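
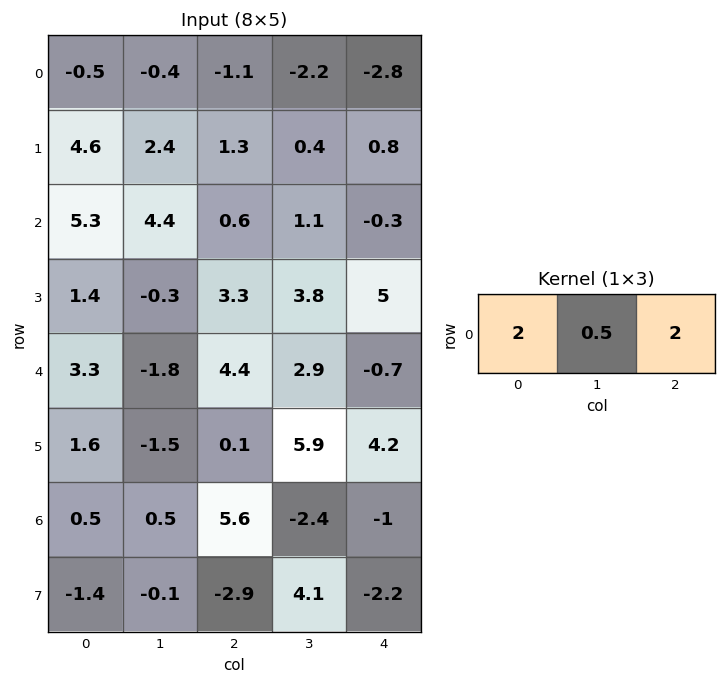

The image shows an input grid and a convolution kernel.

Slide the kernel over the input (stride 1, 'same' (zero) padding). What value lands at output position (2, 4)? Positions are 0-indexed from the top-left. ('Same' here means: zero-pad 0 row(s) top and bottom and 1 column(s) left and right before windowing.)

The receptive field on the zero-padded input at this output position is [1.1 -0.3 0]. Elementwise product with the kernel and sum: 1.1·2 + -0.3·0.5 + 0·2.

2.05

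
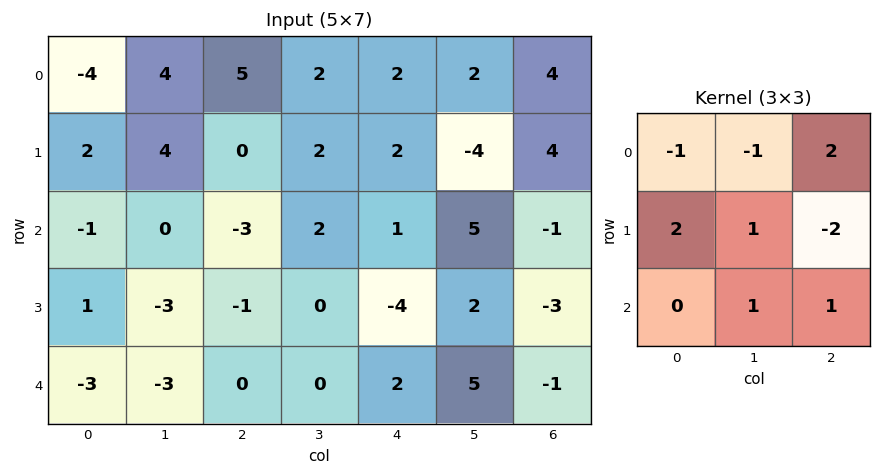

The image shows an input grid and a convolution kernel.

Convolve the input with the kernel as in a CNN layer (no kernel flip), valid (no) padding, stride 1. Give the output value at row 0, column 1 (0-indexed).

-2

The receptive field on the input at this output position is [4 5 2 / 4 0 2 / 0 -3 2]. Elementwise product with the kernel and sum: 4·-1 + 5·-1 + 2·2 + 4·2 + 0·1 + 2·-2 + -3·1 + 2·1.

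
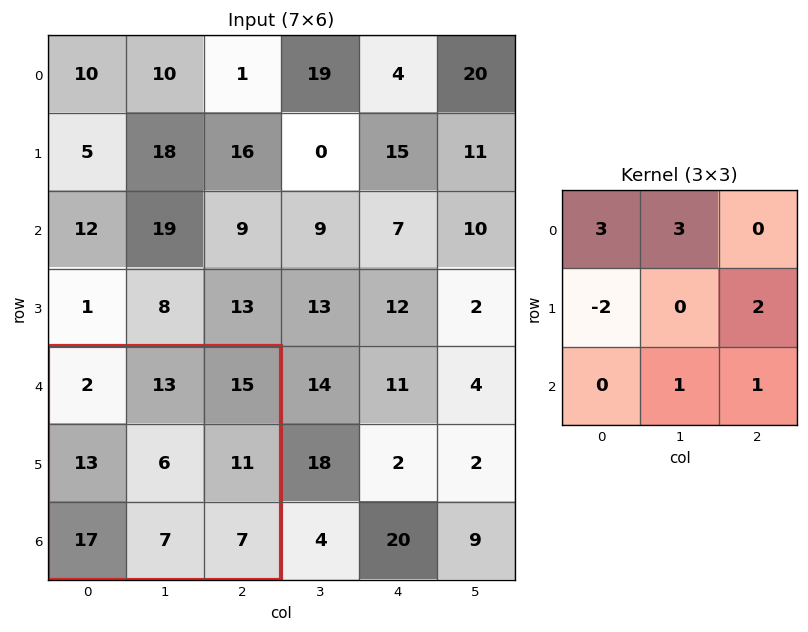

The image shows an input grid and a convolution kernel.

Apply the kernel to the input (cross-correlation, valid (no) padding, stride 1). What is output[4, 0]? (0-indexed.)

The receptive field on the input at this output position is [2 13 15 / 13 6 11 / 17 7 7]. Elementwise product with the kernel and sum: 2·3 + 13·3 + 13·-2 + 11·2 + 7·1 + 7·1.

55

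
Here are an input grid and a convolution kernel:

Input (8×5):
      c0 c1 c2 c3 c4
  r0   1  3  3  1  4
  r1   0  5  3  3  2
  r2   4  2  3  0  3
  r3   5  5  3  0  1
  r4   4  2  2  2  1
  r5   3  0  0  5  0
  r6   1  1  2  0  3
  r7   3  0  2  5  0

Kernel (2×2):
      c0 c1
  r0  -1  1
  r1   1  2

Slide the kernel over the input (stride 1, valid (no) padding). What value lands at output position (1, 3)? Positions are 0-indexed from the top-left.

The receptive field on the input at this output position is [3 2 / 0 3]. Elementwise product with the kernel and sum: 3·-1 + 2·1 + 0·1 + 3·2.

5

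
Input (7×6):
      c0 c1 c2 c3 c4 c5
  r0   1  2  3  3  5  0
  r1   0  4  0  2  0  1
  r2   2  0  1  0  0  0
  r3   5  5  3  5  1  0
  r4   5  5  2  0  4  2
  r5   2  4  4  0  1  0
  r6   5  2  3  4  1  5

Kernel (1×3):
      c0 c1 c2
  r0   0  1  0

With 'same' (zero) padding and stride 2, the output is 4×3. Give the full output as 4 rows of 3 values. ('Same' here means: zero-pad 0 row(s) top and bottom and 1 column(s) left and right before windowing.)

1 3 5
2 1 0
5 2 4
5 3 1

Output[0,0]: The receptive field on the zero-padded input at this output position is [0 1 2]. Elementwise product with the kernel and sum: 1·1.
Output[0,1]: The receptive field on the zero-padded input at this output position is [2 3 3]. Elementwise product with the kernel and sum: 3·1.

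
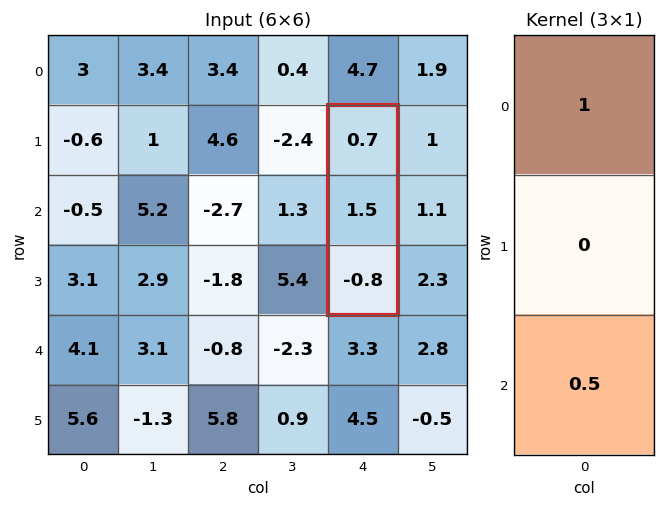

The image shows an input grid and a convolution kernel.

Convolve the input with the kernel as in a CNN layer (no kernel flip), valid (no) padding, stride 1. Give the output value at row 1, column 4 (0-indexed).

The receptive field on the input at this output position is [0.7 / 1.5 / -0.8]. Elementwise product with the kernel and sum: 0.7·1 + -0.8·0.5.

0.3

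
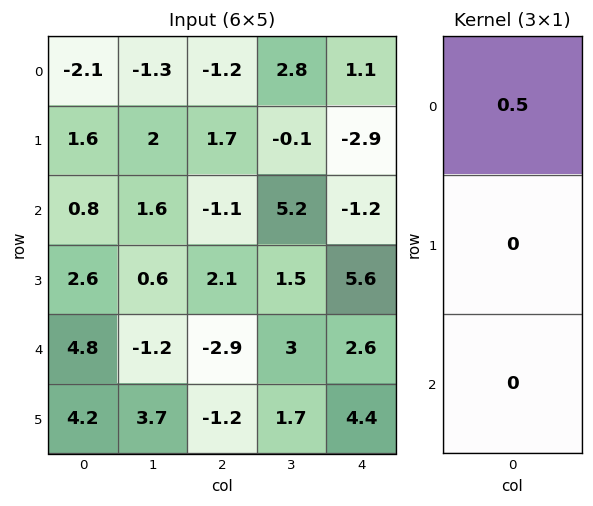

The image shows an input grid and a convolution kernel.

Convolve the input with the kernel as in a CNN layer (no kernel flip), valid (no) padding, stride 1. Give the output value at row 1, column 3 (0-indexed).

-0.05

The receptive field on the input at this output position is [-0.1 / 5.2 / 1.5]. Elementwise product with the kernel and sum: -0.1·0.5.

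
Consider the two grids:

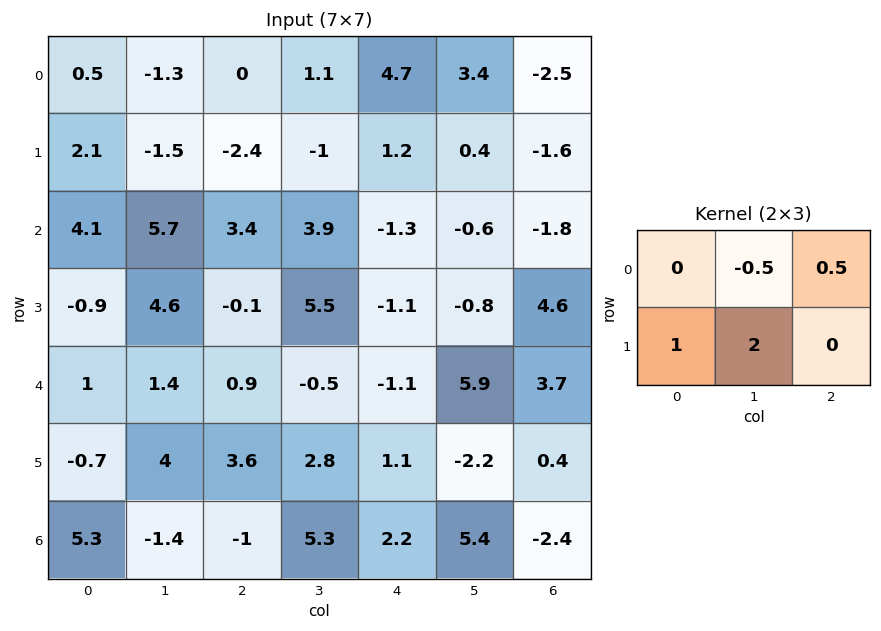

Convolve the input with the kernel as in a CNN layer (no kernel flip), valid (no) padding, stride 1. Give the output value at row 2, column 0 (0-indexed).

The receptive field on the input at this output position is [4.1 5.7 3.4 / -0.9 4.6 -0.1]. Elementwise product with the kernel and sum: 5.7·-0.5 + 3.4·0.5 + -0.9·1 + 4.6·2.

7.15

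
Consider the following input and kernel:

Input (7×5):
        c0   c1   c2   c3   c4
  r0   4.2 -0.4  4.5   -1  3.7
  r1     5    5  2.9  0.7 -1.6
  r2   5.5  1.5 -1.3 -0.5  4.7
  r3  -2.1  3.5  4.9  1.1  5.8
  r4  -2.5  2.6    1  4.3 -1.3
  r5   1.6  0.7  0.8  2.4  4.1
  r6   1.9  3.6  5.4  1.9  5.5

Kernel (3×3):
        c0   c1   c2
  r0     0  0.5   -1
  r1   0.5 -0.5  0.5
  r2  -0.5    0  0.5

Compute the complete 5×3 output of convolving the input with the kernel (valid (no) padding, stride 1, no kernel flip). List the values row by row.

Output[0,0]: The receptive field on the input at this output position is [4.2 -0.4 4.5 / 5 5 2.9 / 5.5 1.5 -1.3]. Elementwise product with the kernel and sum: -0.4·0.5 + 4.5·-1 + 5·0.5 + 5·-0.5 + 2.9·0.5 + 5.5·-0.5 + -1.3·0.5.
Output[0,1]: The receptive field on the input at this output position is [-0.4 4.5 -1 / 5 2.9 0.7 / 1.5 -1.3 -0.5]. Elementwise product with the kernel and sum: 4.5·0.5 + -1·-1 + 5·0.5 + 2.9·-0.5 + 0.7·0.5 + 1.5·-0.5 + -0.5·0.5.

-6.65 3.65 -0.9
4.45 0.7 4.35
3.45 0.55 -1.3
-5.6 5.15 -5.9
2.9 -3.5 4.75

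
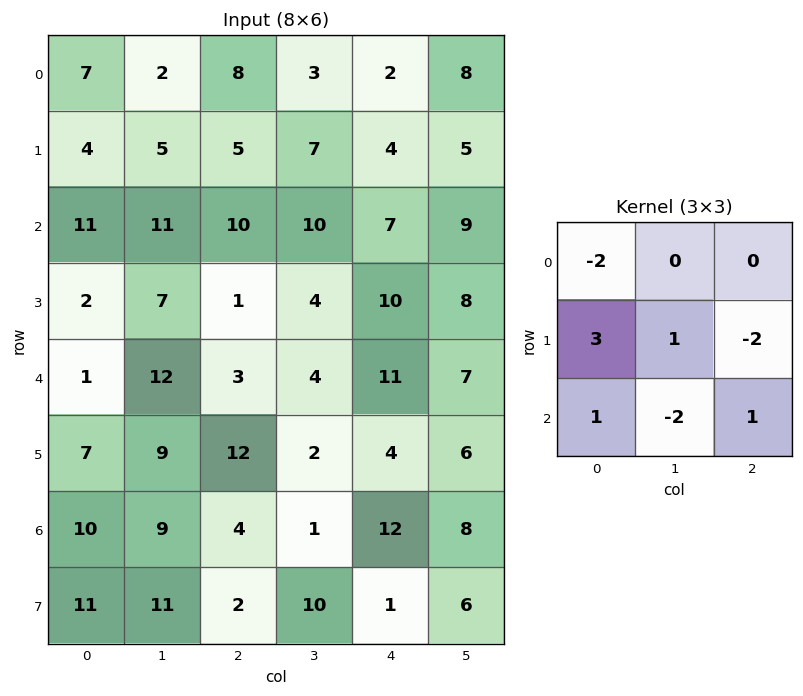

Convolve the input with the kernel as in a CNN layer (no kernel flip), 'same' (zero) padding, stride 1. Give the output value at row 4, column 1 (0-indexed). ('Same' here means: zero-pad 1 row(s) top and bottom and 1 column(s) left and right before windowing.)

6

The receptive field on the zero-padded input at this output position is [2 7 1 / 1 12 3 / 7 9 12]. Elementwise product with the kernel and sum: 2·-2 + 1·3 + 12·1 + 3·-2 + 7·1 + 9·-2 + 12·1.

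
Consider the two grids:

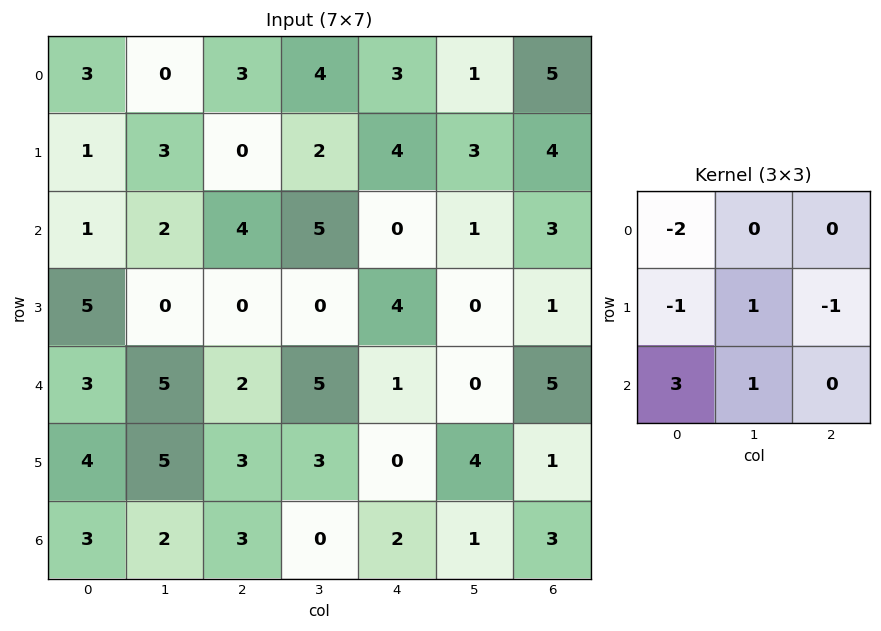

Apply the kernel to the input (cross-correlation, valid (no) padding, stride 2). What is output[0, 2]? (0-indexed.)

-10

The receptive field on the input at this output position is [3 1 5 / 4 3 4 / 0 1 3]. Elementwise product with the kernel and sum: 3·-2 + 4·-1 + 3·1 + 4·-1 + 0·3 + 1·1.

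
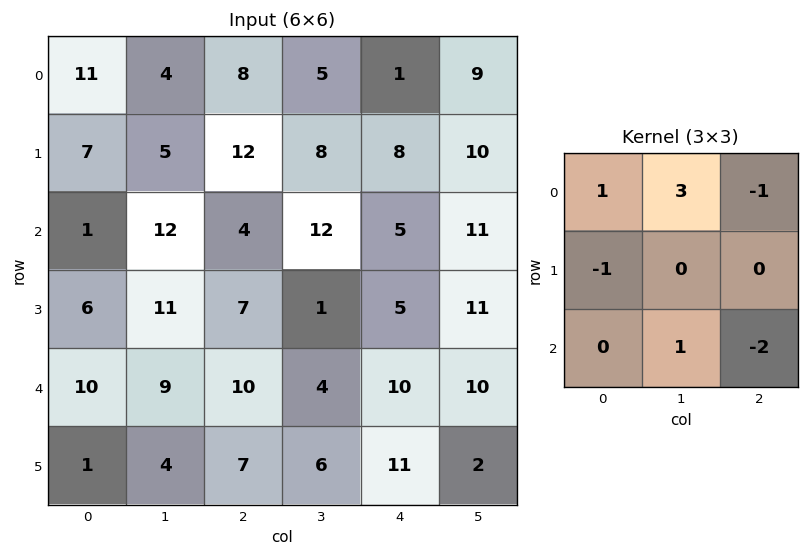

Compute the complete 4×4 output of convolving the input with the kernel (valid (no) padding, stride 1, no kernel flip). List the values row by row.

Output[0,0]: The receptive field on the input at this output position is [11 4 8 / 7 5 12 / 1 12 4]. Elementwise product with the kernel and sum: 11·1 + 4·3 + 8·-1 + 7·-1 + 12·1 + 4·-2.
Output[0,1]: The receptive field on the input at this output position is [4 8 5 / 5 12 8 / 12 4 12]. Elementwise product with the kernel and sum: 4·1 + 8·3 + 5·-1 + 5·-1 + 4·1 + 12·-2.

12 -2 12 -26
6 26 15 -7
16 3 12 5
12 17 -21 8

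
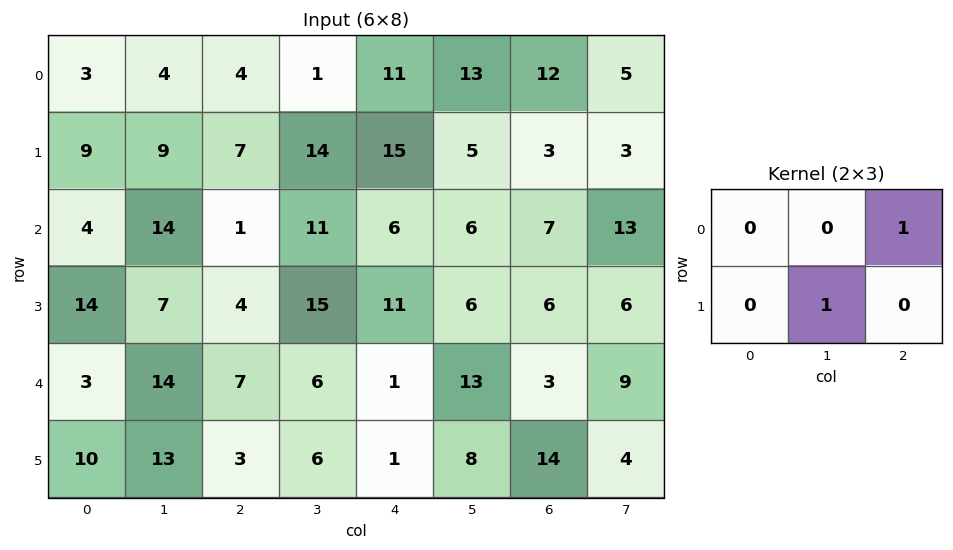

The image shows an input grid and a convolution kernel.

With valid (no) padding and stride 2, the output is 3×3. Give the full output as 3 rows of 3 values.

Output[0,0]: The receptive field on the input at this output position is [3 4 4 / 9 9 7]. Elementwise product with the kernel and sum: 4·1 + 9·1.
Output[0,1]: The receptive field on the input at this output position is [4 1 11 / 7 14 15]. Elementwise product with the kernel and sum: 11·1 + 14·1.

13 25 17
8 21 13
20 7 11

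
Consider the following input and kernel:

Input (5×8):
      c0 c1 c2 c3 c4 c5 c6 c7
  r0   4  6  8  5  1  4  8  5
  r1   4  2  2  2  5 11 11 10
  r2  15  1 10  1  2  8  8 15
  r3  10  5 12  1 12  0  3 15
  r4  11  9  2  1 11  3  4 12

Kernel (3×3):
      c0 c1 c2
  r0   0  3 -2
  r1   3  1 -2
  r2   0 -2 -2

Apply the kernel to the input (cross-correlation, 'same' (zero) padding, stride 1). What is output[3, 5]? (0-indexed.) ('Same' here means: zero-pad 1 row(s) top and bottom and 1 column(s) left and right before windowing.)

The receptive field on the zero-padded input at this output position is [2 8 8 / 12 0 3 / 11 3 4]. Elementwise product with the kernel and sum: 8·3 + 8·-2 + 12·3 + 0·1 + 3·-2 + 3·-2 + 4·-2.

24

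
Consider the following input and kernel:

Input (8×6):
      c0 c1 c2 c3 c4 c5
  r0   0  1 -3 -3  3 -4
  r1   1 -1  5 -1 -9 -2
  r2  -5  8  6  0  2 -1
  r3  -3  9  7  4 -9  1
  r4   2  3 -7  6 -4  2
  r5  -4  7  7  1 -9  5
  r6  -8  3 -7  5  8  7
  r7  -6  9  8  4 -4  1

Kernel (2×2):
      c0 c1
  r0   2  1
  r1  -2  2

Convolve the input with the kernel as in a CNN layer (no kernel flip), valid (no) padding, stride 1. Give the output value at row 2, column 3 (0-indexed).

The receptive field on the input at this output position is [0 2 / 4 -9]. Elementwise product with the kernel and sum: 0·2 + 2·1 + 4·-2 + -9·2.

-24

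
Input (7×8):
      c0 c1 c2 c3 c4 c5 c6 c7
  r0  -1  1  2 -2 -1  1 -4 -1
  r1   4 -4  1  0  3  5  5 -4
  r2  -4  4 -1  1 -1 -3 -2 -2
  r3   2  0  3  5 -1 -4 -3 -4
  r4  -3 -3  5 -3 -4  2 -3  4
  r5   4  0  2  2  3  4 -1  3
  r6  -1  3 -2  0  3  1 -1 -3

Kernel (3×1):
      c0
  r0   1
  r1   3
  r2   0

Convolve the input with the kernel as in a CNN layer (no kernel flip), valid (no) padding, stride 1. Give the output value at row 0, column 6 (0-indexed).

The receptive field on the input at this output position is [-4 / 5 / -2]. Elementwise product with the kernel and sum: -4·1 + 5·3.

11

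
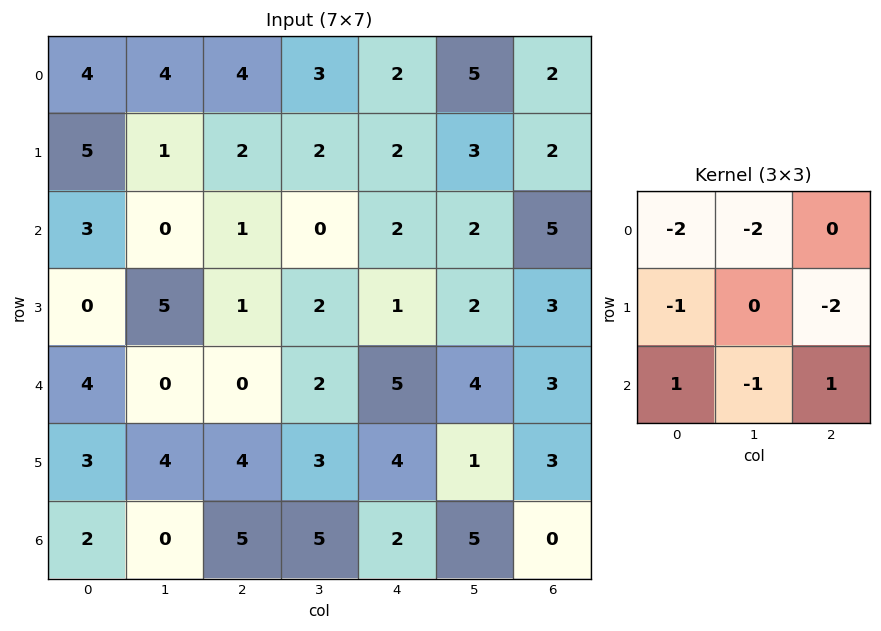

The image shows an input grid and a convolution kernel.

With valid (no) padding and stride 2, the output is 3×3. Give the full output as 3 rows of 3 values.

-21 -17 -15
-4 -2 -11
-12 -14 -31

Output[0,0]: The receptive field on the input at this output position is [4 4 4 / 5 1 2 / 3 0 1]. Elementwise product with the kernel and sum: 4·-2 + 4·-2 + 5·-1 + 2·-2 + 3·1 + 0·-1 + 1·1.
Output[0,1]: The receptive field on the input at this output position is [4 3 2 / 2 2 2 / 1 0 2]. Elementwise product with the kernel and sum: 4·-2 + 3·-2 + 2·-1 + 2·-2 + 1·1 + 0·-1 + 2·1.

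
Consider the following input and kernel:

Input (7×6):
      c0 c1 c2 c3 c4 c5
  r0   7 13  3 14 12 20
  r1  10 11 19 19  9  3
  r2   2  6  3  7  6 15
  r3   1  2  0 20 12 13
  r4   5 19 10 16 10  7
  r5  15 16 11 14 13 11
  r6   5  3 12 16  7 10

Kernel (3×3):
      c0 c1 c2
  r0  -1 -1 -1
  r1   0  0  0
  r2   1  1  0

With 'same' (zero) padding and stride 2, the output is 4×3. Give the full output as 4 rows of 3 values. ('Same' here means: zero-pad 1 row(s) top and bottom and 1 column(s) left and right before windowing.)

10 30 28
-20 -47 1
12 5 -18
-31 -41 -38

Output[0,0]: The receptive field on the zero-padded input at this output position is [0 0 0 / 0 7 13 / 0 10 11]. Elementwise product with the kernel and sum: 0·-1 + 0·-1 + 0·-1 + 0·1 + 10·1.
Output[0,1]: The receptive field on the zero-padded input at this output position is [0 0 0 / 13 3 14 / 11 19 19]. Elementwise product with the kernel and sum: 0·-1 + 0·-1 + 0·-1 + 11·1 + 19·1.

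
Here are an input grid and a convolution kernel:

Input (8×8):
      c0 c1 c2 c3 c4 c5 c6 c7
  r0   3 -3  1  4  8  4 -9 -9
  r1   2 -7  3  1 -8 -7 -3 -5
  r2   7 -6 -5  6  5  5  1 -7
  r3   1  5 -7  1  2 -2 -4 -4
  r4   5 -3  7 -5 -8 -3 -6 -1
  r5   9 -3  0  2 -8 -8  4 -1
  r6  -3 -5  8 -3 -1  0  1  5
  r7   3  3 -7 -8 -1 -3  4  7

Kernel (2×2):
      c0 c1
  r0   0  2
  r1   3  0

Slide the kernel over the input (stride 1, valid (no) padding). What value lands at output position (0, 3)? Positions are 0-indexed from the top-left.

The receptive field on the input at this output position is [4 8 / 1 -8]. Elementwise product with the kernel and sum: 8·2 + 1·3.

19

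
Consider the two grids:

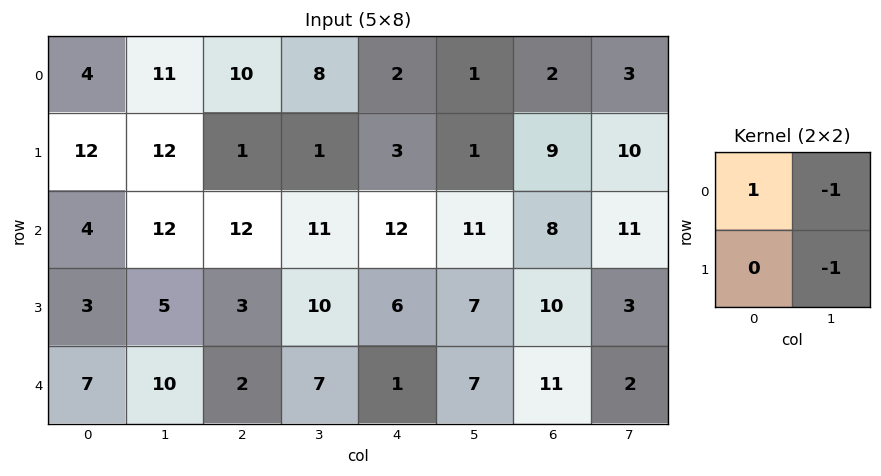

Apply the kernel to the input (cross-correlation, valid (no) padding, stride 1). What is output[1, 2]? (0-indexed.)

-11

The receptive field on the input at this output position is [1 1 / 12 11]. Elementwise product with the kernel and sum: 1·1 + 1·-1 + 11·-1.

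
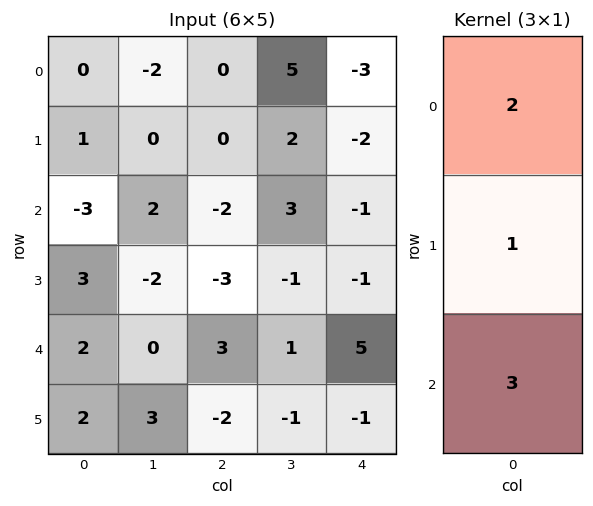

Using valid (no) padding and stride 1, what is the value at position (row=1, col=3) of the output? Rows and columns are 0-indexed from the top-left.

The receptive field on the input at this output position is [2 / 3 / -1]. Elementwise product with the kernel and sum: 2·2 + 3·1 + -1·3.

4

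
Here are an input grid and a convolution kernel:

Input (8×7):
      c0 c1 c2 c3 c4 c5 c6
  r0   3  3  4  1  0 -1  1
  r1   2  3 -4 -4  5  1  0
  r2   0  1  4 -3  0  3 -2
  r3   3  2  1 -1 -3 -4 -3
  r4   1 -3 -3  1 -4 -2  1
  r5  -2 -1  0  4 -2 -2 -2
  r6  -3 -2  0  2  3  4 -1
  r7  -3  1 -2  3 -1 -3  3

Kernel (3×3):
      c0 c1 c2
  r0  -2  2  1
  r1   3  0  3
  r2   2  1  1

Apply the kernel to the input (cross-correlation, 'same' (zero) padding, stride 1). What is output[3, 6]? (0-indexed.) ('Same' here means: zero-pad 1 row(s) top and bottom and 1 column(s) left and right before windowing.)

-25

The receptive field on the zero-padded input at this output position is [3 -2 0 / -4 -3 0 / -2 1 0]. Elementwise product with the kernel and sum: 3·-2 + -2·2 + 0·1 + -4·3 + 0·3 + -2·2 + 1·1 + 0·1.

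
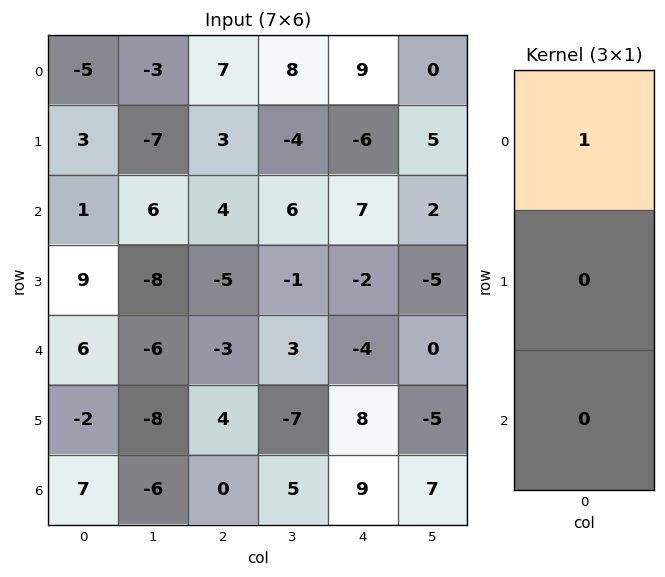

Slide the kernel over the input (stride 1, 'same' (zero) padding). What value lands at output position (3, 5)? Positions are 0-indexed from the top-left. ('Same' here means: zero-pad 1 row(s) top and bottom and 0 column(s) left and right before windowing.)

2

The receptive field on the zero-padded input at this output position is [2 / -5 / 0]. Elementwise product with the kernel and sum: 2·1.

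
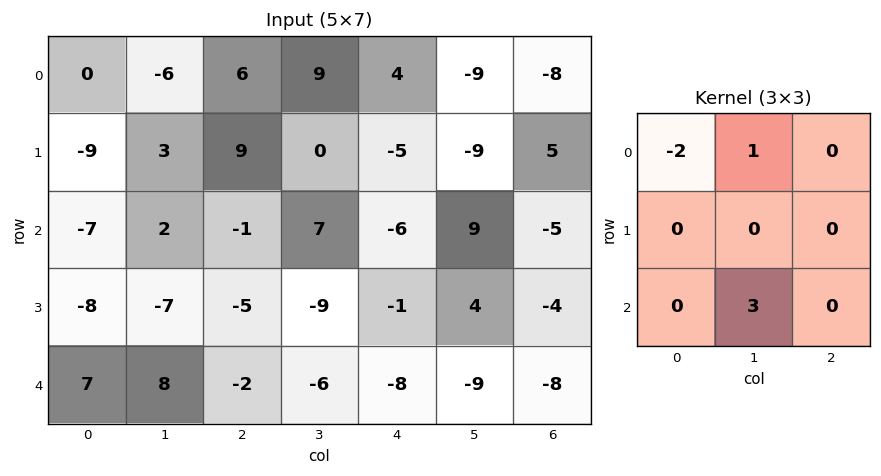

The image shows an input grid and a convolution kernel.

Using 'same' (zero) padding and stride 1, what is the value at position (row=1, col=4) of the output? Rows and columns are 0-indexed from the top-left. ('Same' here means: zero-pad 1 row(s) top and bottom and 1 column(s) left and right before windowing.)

The receptive field on the zero-padded input at this output position is [9 4 -9 / 0 -5 -9 / 7 -6 9]. Elementwise product with the kernel and sum: 9·-2 + 4·1 + -6·3.

-32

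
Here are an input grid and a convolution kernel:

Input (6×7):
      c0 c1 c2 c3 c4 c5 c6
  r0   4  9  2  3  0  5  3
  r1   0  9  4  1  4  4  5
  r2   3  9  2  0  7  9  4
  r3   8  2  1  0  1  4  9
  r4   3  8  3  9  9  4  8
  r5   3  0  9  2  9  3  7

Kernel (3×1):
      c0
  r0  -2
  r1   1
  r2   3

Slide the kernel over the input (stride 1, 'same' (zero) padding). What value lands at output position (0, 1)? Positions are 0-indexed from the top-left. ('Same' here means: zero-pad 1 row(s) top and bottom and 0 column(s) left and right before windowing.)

36

The receptive field on the zero-padded input at this output position is [0 / 9 / 9]. Elementwise product with the kernel and sum: 0·-2 + 9·1 + 9·3.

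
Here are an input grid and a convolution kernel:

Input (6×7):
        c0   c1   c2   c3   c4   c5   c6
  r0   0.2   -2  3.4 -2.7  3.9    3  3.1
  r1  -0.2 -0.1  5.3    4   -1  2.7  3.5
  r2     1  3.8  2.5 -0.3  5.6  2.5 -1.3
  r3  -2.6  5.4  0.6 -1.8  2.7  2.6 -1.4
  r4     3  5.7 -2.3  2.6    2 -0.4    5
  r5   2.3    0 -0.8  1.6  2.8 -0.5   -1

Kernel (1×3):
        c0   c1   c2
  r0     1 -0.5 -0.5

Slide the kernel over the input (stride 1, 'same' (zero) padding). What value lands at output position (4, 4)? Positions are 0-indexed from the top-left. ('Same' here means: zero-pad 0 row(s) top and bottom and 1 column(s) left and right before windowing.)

The receptive field on the zero-padded input at this output position is [2.6 2 -0.4]. Elementwise product with the kernel and sum: 2.6·1 + 2·-0.5 + -0.4·-0.5.

1.8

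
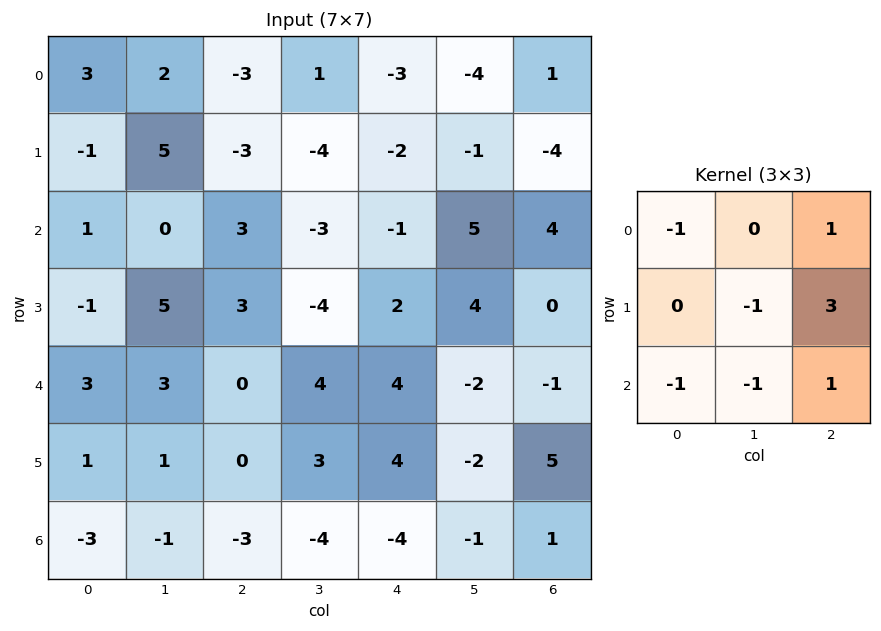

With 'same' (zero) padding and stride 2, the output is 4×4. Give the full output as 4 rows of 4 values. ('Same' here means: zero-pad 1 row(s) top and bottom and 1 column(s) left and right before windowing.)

Output[0,0]: The receptive field on the zero-padded input at this output position is [0 0 0 / 0 3 2 / 0 -1 5]. Elementwise product with the kernel and sum: 0·-1 + 0·1 + 3·-1 + 2·3 + 0·-1 + -1·-1 + 5·1.
Output[0,1]: The receptive field on the zero-padded input at this output position is [0 0 0 / 2 -3 1 / 5 -3 -4]. Elementwise product with the kernel and sum: 0·-1 + 0·1 + -3·-1 + 1·3 + 5·-1 + -3·-1 + -4·1.

9 0 -4 4
10 -33 25 -7
11 5 -11 -6
1 -7 -4 1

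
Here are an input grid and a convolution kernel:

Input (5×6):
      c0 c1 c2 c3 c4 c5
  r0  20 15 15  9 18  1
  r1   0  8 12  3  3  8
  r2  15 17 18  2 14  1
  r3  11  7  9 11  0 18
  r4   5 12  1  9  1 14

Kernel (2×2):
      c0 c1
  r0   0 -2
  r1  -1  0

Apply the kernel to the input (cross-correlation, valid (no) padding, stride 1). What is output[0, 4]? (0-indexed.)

The receptive field on the input at this output position is [18 1 / 3 8]. Elementwise product with the kernel and sum: 1·-2 + 3·-1.

-5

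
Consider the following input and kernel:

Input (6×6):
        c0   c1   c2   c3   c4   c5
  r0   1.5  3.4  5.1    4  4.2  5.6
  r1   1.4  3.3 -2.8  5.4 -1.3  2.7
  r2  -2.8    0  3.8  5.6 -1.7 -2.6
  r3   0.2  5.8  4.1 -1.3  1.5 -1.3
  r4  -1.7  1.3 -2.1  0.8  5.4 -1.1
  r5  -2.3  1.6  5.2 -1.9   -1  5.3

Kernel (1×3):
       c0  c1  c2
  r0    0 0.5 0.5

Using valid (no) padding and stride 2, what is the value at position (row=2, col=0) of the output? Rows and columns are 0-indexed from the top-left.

The receptive field on the input at this output position is [-1.7 1.3 -2.1]. Elementwise product with the kernel and sum: 1.3·0.5 + -2.1·0.5.

-0.4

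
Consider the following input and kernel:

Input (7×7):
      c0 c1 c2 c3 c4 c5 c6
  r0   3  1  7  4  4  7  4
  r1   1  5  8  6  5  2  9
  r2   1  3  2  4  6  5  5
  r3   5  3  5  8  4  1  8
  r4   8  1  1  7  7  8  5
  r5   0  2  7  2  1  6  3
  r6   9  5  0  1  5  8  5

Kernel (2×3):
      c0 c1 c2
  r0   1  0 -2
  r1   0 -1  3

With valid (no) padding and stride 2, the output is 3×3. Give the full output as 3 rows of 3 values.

8 8 21
9 -6 19
25 -12 0

Output[0,0]: The receptive field on the input at this output position is [3 1 7 / 1 5 8]. Elementwise product with the kernel and sum: 3·1 + 7·-2 + 5·-1 + 8·3.
Output[0,1]: The receptive field on the input at this output position is [7 4 4 / 8 6 5]. Elementwise product with the kernel and sum: 7·1 + 4·-2 + 6·-1 + 5·3.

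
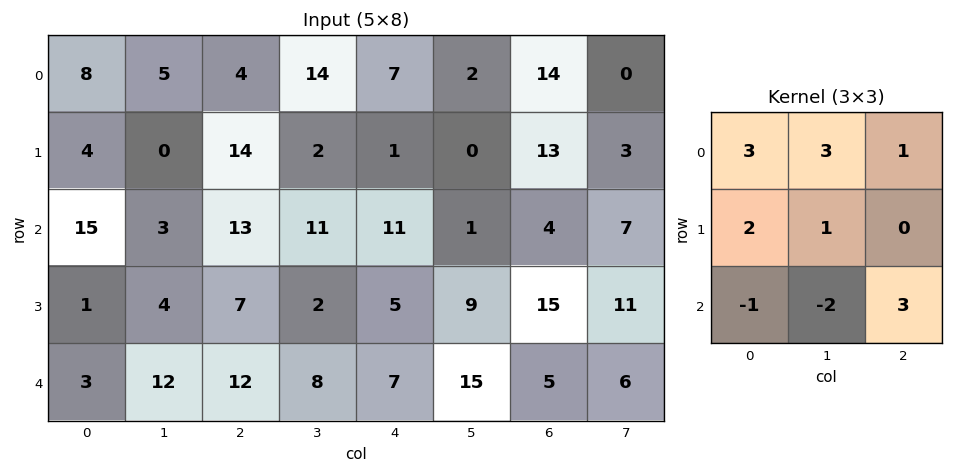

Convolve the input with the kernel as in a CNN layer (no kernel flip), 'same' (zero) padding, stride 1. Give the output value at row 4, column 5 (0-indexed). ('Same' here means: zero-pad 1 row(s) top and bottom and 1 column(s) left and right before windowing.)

86

The receptive field on the zero-padded input at this output position is [5 9 15 / 7 15 5 / 0 0 0]. Elementwise product with the kernel and sum: 5·3 + 9·3 + 15·1 + 7·2 + 15·1 + 0·-1 + 0·-2 + 0·3.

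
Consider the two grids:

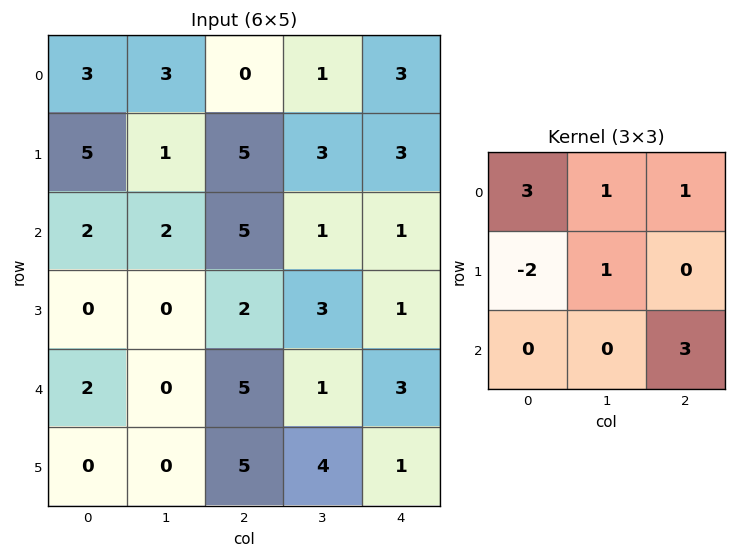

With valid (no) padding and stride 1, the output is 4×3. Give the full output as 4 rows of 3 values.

Output[0,0]: The receptive field on the input at this output position is [3 3 0 / 5 1 5 / 2 2 5]. Elementwise product with the kernel and sum: 3·3 + 3·1 + 0·1 + 5·-2 + 1·1 + 5·3.
Output[0,1]: The receptive field on the input at this output position is [3 0 1 / 1 5 3 / 2 5 1]. Elementwise product with the kernel and sum: 3·3 + 0·1 + 1·1 + 1·-2 + 5·1 + 1·3.

18 16 0
25 21 15
28 17 25
13 22 4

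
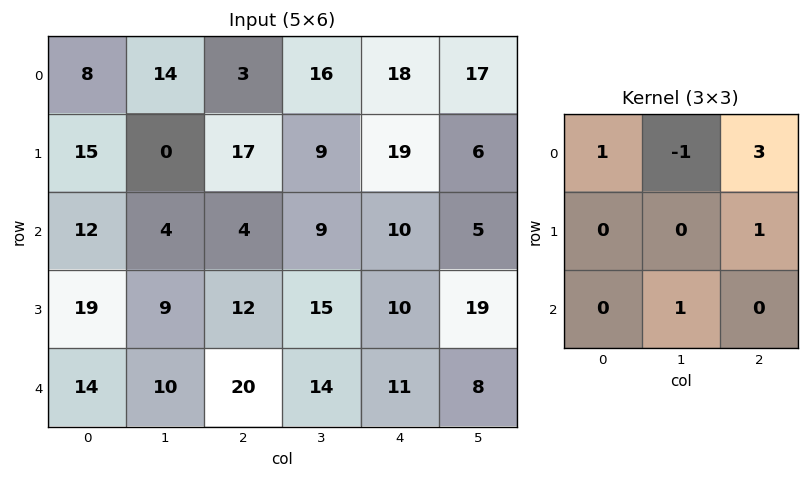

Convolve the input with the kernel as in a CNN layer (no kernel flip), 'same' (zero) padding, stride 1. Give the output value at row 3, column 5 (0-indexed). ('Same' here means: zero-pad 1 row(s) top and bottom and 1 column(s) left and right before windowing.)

13

The receptive field on the zero-padded input at this output position is [10 5 0 / 10 19 0 / 11 8 0]. Elementwise product with the kernel and sum: 10·1 + 5·-1 + 0·3 + 0·1 + 8·1.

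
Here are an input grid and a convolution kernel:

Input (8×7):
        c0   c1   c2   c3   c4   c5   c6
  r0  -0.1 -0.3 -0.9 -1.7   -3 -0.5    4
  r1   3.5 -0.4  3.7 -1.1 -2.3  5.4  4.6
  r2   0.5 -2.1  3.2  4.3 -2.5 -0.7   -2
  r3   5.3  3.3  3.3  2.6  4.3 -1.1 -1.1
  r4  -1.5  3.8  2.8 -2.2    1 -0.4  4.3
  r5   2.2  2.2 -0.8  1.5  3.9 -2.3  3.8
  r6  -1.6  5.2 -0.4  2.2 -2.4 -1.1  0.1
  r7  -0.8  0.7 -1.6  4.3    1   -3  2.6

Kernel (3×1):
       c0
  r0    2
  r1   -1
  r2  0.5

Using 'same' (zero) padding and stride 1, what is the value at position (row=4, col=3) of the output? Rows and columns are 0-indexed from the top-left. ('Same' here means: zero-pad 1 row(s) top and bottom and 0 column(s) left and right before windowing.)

8.15

The receptive field on the zero-padded input at this output position is [2.6 / -2.2 / 1.5]. Elementwise product with the kernel and sum: 2.6·2 + -2.2·-1 + 1.5·0.5.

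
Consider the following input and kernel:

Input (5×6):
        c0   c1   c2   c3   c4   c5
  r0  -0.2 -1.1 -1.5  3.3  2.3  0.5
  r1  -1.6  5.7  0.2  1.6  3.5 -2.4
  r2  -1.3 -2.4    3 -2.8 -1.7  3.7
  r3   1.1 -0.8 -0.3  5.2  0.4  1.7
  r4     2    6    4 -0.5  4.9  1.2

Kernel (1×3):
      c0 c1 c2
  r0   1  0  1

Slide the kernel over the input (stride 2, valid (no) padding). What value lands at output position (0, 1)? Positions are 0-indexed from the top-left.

0.8

The receptive field on the input at this output position is [-1.5 3.3 2.3]. Elementwise product with the kernel and sum: -1.5·1 + 2.3·1.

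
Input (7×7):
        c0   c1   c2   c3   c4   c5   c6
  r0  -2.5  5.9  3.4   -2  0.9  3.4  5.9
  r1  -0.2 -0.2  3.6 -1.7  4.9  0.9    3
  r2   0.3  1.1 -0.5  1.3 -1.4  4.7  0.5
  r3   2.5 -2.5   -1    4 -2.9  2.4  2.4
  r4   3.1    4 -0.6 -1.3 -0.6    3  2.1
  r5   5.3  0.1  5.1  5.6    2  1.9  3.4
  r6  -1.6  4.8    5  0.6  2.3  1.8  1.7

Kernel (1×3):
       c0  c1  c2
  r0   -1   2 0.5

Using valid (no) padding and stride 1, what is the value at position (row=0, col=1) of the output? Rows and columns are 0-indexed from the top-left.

The receptive field on the input at this output position is [5.9 3.4 -2]. Elementwise product with the kernel and sum: 5.9·-1 + 3.4·2 + -2·0.5.

-0.1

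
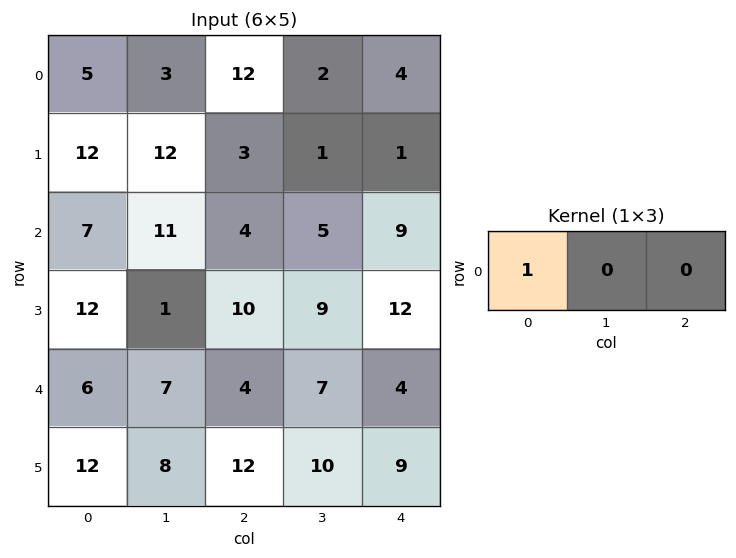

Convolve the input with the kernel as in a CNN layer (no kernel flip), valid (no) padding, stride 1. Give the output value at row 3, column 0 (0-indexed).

12

The receptive field on the input at this output position is [12 1 10]. Elementwise product with the kernel and sum: 12·1.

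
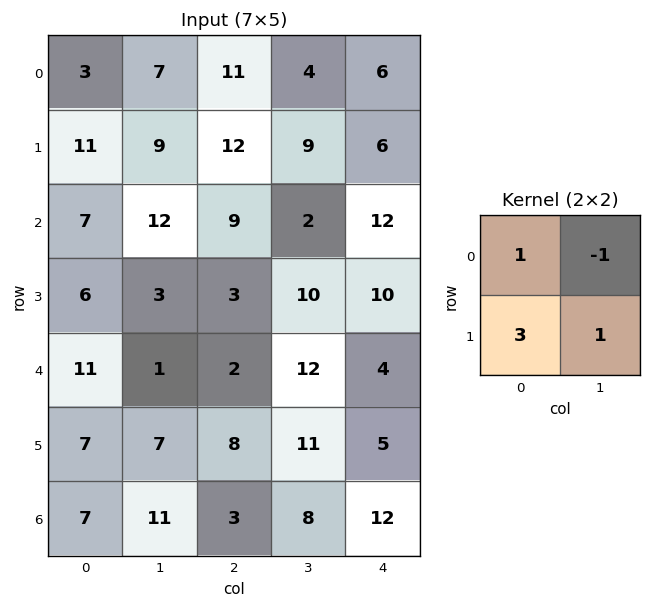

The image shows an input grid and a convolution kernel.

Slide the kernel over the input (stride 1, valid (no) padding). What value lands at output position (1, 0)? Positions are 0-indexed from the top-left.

The receptive field on the input at this output position is [11 9 / 7 12]. Elementwise product with the kernel and sum: 11·1 + 9·-1 + 7·3 + 12·1.

35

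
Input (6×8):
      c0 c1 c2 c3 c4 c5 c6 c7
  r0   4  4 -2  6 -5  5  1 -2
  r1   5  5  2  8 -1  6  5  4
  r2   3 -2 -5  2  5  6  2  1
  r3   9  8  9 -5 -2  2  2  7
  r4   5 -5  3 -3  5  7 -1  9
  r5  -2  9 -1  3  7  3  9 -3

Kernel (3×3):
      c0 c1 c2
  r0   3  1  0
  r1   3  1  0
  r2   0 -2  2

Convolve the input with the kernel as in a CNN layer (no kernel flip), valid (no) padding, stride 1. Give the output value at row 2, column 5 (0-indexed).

48

The receptive field on the input at this output position is [6 2 1 / 2 2 7 / 7 -1 9]. Elementwise product with the kernel and sum: 6·3 + 2·1 + 2·3 + 2·1 + -1·-2 + 9·2.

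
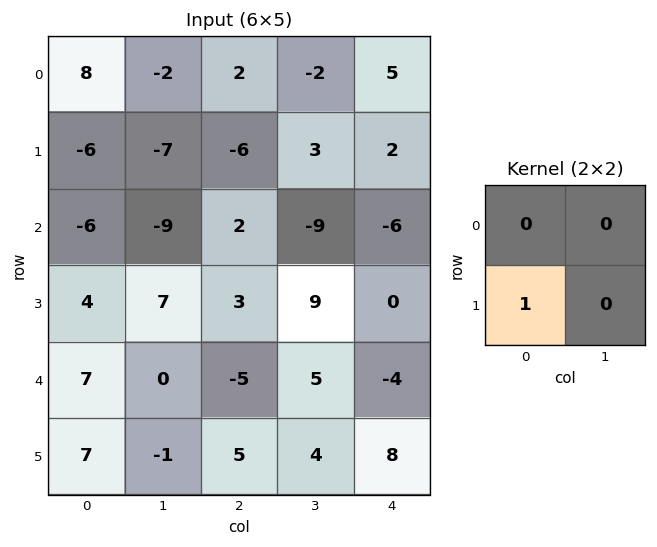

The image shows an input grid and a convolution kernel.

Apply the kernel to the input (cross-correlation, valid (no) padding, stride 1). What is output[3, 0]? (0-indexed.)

The receptive field on the input at this output position is [4 7 / 7 0]. Elementwise product with the kernel and sum: 7·1.

7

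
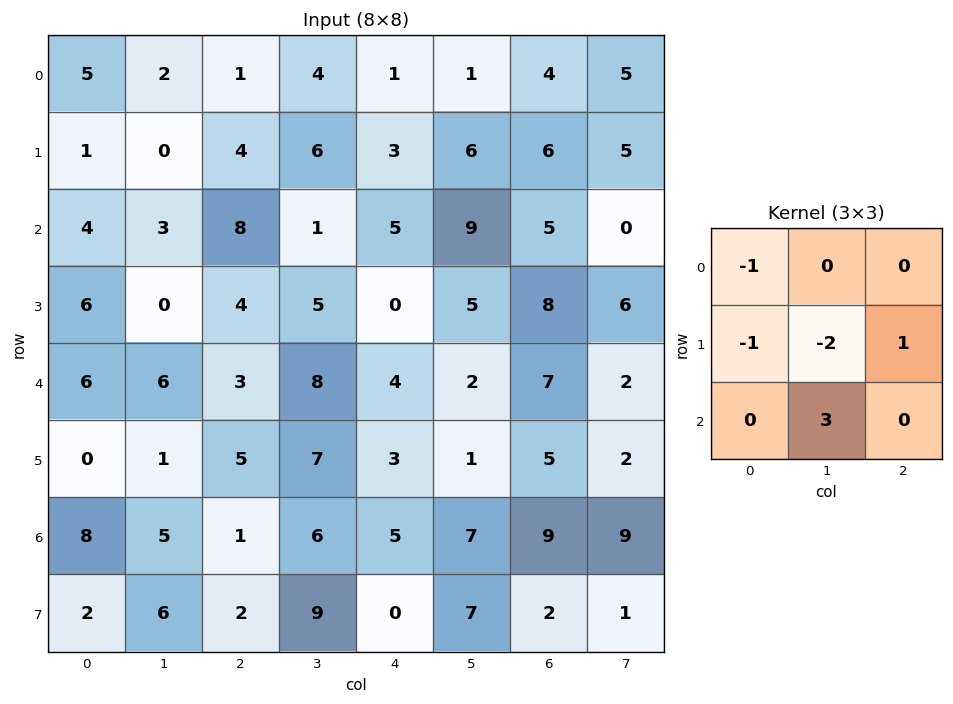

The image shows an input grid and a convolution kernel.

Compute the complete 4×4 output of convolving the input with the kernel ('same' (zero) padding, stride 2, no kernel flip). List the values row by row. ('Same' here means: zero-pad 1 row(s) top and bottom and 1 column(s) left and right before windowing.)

Output[0,0]: The receptive field on the zero-padded input at this output position is [0 0 0 / 0 5 2 / 0 1 0]. Elementwise product with the kernel and sum: 0·-1 + 0·-1 + 5·-2 + 2·1 + 1·3.

-5 12 4 14
13 -6 -8 -1
-6 11 -10 -4
-5 4 -16 -11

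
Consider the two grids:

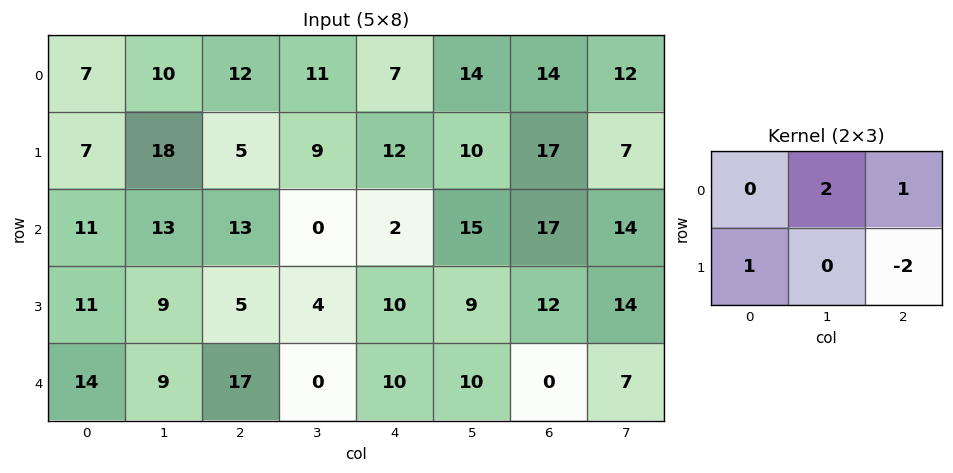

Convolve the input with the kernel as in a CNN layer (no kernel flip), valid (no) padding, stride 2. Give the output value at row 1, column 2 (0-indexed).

33

The receptive field on the input at this output position is [2 15 17 / 10 9 12]. Elementwise product with the kernel and sum: 15·2 + 17·1 + 10·1 + 12·-2.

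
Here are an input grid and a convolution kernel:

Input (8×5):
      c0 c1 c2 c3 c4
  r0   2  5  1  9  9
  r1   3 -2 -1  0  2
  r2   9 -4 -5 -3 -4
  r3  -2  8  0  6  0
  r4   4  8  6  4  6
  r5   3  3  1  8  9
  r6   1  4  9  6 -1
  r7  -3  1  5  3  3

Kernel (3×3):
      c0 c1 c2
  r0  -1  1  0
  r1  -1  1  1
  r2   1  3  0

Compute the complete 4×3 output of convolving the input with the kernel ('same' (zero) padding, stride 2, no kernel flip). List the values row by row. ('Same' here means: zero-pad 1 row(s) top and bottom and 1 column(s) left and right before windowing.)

16 0 6
2 5 7
19 0 31
-1 25 6

Output[0,0]: The receptive field on the zero-padded input at this output position is [0 0 0 / 0 2 5 / 0 3 -2]. Elementwise product with the kernel and sum: 0·-1 + 0·1 + 0·-1 + 2·1 + 5·1 + 0·1 + 3·3.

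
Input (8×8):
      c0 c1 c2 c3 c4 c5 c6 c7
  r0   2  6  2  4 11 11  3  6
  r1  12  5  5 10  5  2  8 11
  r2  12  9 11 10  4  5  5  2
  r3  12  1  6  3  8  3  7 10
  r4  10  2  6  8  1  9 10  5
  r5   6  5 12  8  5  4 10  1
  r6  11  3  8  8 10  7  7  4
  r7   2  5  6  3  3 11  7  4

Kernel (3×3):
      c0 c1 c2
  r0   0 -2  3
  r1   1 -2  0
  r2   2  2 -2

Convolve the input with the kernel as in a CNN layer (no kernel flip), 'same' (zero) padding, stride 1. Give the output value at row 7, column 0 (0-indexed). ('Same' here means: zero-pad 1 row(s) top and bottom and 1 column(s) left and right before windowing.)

-17

The receptive field on the zero-padded input at this output position is [0 11 3 / 0 2 5 / 0 0 0]. Elementwise product with the kernel and sum: 11·-2 + 3·3 + 0·1 + 2·-2 + 0·2 + 0·2 + 0·-2.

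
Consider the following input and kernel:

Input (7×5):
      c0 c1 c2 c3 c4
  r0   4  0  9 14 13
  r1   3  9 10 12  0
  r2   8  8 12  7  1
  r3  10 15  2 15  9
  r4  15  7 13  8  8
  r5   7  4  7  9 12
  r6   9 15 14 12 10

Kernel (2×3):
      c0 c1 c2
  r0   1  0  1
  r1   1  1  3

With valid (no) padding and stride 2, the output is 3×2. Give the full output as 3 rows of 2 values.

Output[0,0]: The receptive field on the input at this output position is [4 0 9 / 3 9 10]. Elementwise product with the kernel and sum: 4·1 + 9·1 + 3·1 + 9·1 + 10·3.
Output[0,1]: The receptive field on the input at this output position is [9 14 13 / 10 12 0]. Elementwise product with the kernel and sum: 9·1 + 13·1 + 10·1 + 12·1 + 0·3.

55 44
51 57
60 73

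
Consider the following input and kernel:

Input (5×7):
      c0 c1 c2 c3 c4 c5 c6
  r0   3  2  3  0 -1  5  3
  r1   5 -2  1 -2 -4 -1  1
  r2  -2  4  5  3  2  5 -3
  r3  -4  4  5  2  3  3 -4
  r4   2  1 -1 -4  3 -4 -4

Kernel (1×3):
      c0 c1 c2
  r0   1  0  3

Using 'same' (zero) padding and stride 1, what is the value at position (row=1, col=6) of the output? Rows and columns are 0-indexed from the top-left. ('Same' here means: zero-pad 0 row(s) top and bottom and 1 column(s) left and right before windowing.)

The receptive field on the zero-padded input at this output position is [-1 1 0]. Elementwise product with the kernel and sum: -1·1 + 0·3.

-1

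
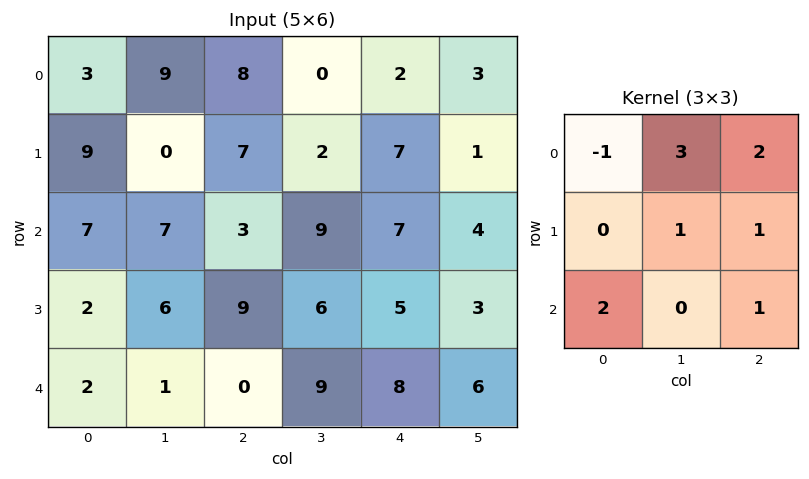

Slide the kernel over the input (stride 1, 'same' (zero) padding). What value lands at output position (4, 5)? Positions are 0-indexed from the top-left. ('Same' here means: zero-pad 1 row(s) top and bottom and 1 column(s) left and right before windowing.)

10

The receptive field on the zero-padded input at this output position is [5 3 0 / 8 6 0 / 0 0 0]. Elementwise product with the kernel and sum: 5·-1 + 3·3 + 0·2 + 6·1 + 0·1 + 0·2 + 0·1.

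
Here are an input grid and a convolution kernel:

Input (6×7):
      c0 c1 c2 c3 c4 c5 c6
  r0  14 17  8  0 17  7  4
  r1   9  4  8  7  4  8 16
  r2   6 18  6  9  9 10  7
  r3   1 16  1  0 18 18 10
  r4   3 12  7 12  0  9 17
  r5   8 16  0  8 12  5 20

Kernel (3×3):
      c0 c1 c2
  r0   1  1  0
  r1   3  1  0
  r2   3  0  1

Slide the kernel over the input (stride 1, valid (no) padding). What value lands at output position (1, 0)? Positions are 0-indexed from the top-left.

53

The receptive field on the input at this output position is [9 4 8 / 6 18 6 / 1 16 1]. Elementwise product with the kernel and sum: 9·1 + 4·1 + 6·3 + 18·1 + 1·3 + 1·1.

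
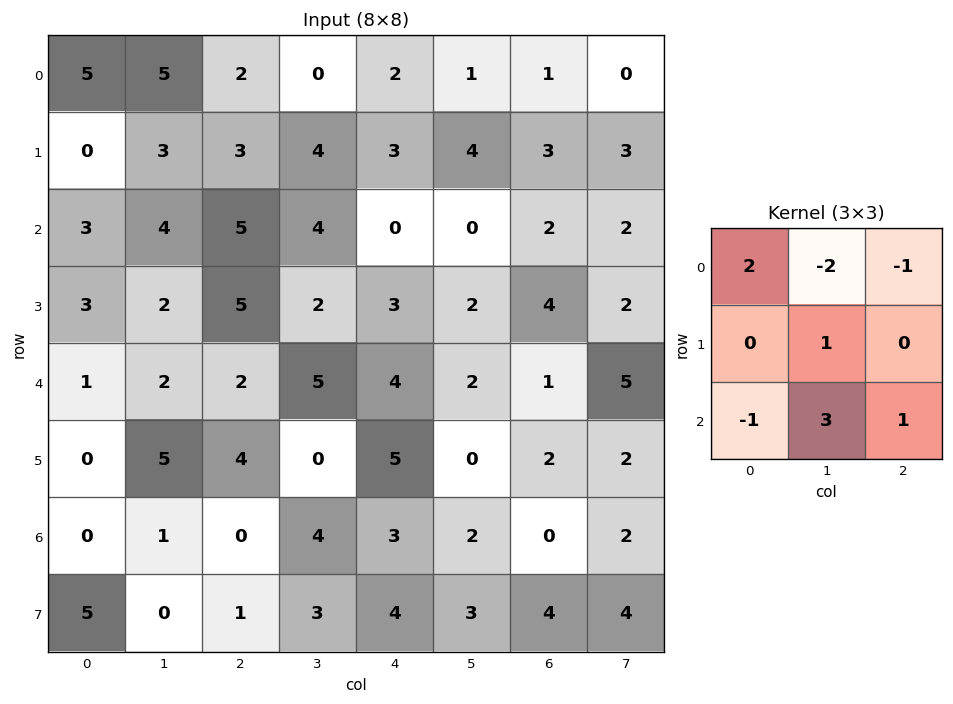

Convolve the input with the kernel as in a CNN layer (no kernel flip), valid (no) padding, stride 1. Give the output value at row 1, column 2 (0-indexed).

The receptive field on the input at this output position is [3 4 3 / 5 4 0 / 5 2 3]. Elementwise product with the kernel and sum: 3·2 + 4·-2 + 3·-1 + 4·1 + 5·-1 + 2·3 + 3·1.

3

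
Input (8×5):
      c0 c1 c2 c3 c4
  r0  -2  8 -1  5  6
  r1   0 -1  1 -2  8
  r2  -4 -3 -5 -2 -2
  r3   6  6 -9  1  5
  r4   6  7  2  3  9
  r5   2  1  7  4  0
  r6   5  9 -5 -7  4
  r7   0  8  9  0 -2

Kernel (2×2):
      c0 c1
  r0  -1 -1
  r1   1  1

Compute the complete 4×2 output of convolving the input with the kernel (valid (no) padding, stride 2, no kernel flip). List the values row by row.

-7 -5
19 -1
-10 6
-6 21

Output[0,0]: The receptive field on the input at this output position is [-2 8 / 0 -1]. Elementwise product with the kernel and sum: -2·-1 + 8·-1 + 0·1 + -1·1.
Output[0,1]: The receptive field on the input at this output position is [-1 5 / 1 -2]. Elementwise product with the kernel and sum: -1·-1 + 5·-1 + 1·1 + -2·1.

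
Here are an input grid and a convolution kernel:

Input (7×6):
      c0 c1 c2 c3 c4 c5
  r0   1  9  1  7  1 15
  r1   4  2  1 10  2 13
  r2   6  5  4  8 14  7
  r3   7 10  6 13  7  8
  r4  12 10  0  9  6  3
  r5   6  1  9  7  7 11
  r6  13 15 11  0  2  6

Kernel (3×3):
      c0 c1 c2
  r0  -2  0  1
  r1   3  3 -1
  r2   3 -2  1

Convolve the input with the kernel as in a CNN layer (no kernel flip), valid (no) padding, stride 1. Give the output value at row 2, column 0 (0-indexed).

The receptive field on the input at this output position is [6 5 4 / 7 10 6 / 12 10 0]. Elementwise product with the kernel and sum: 6·-2 + 4·1 + 7·3 + 10·3 + 6·-1 + 12·3 + 10·-2 + 0·1.

53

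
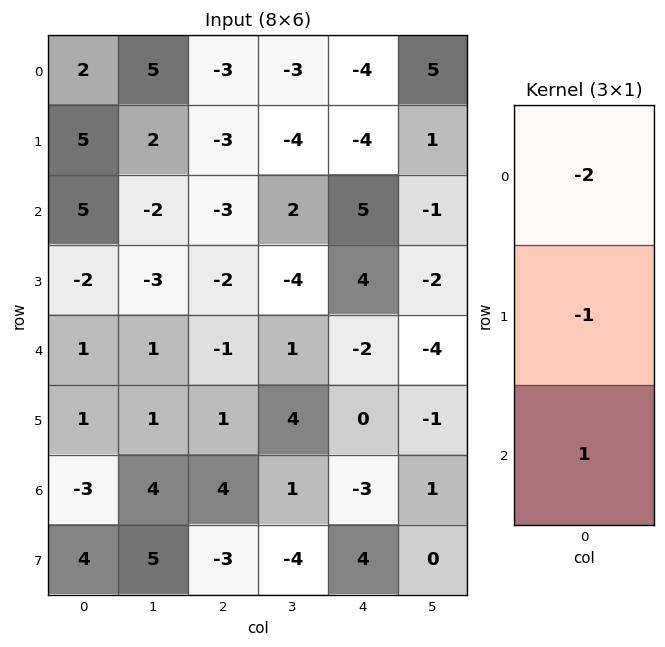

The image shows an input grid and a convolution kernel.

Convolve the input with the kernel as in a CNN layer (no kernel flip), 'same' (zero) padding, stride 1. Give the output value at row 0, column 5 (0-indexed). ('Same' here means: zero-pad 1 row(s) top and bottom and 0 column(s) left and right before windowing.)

The receptive field on the zero-padded input at this output position is [0 / 5 / 1]. Elementwise product with the kernel and sum: 0·-2 + 5·-1 + 1·1.

-4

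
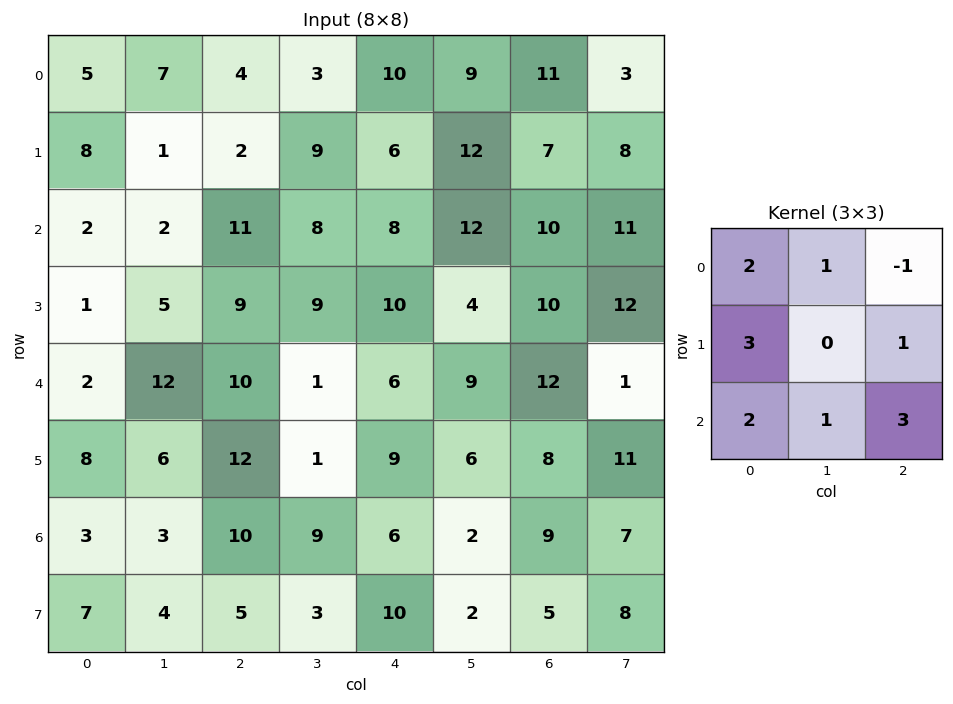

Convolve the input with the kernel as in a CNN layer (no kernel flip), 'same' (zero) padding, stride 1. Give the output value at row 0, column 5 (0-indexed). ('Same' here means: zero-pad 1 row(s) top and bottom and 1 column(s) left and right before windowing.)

86

The receptive field on the zero-padded input at this output position is [0 0 0 / 10 9 11 / 6 12 7]. Elementwise product with the kernel and sum: 0·2 + 0·1 + 0·-1 + 10·3 + 11·1 + 6·2 + 12·1 + 7·3.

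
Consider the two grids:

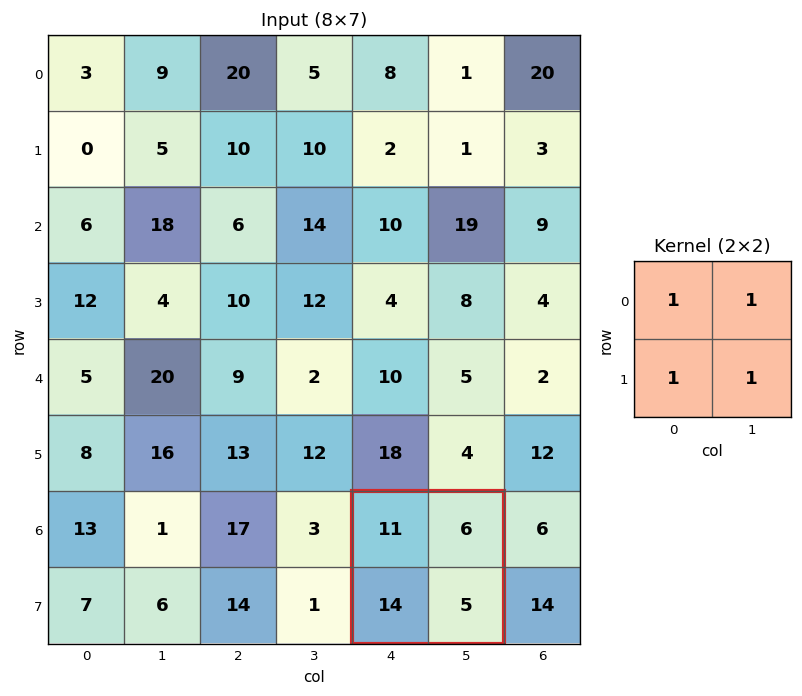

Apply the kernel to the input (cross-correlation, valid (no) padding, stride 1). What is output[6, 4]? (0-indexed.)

36

The receptive field on the input at this output position is [11 6 / 14 5]. Elementwise product with the kernel and sum: 11·1 + 6·1 + 14·1 + 5·1.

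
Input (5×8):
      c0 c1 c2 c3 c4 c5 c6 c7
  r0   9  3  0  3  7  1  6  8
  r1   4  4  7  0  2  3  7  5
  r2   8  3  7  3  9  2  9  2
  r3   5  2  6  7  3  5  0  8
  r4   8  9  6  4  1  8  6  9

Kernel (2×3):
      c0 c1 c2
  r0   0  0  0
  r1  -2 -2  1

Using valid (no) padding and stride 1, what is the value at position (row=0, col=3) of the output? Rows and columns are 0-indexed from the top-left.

-1

The receptive field on the input at this output position is [3 7 1 / 0 2 3]. Elementwise product with the kernel and sum: 0·-2 + 2·-2 + 3·1.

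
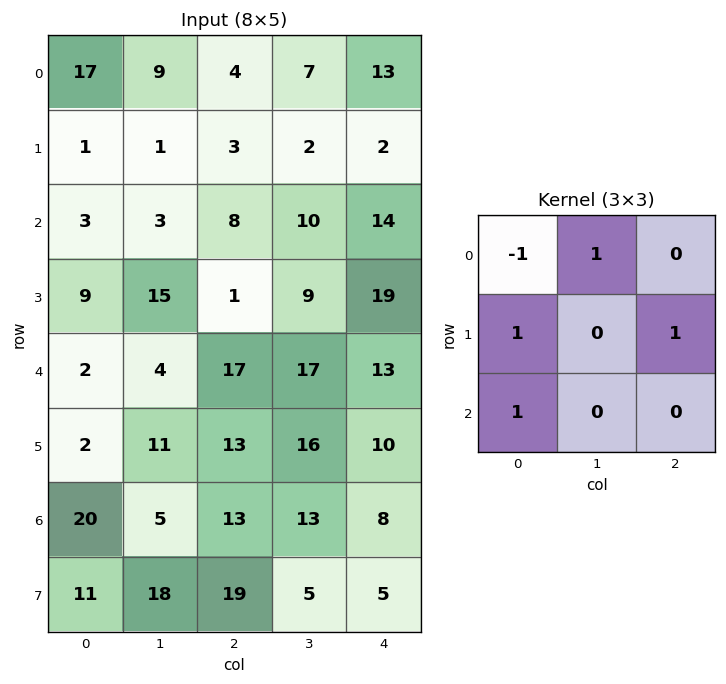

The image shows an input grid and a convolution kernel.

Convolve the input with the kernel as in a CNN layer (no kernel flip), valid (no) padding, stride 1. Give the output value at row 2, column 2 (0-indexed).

The receptive field on the input at this output position is [8 10 14 / 1 9 19 / 17 17 13]. Elementwise product with the kernel and sum: 8·-1 + 10·1 + 1·1 + 19·1 + 17·1.

39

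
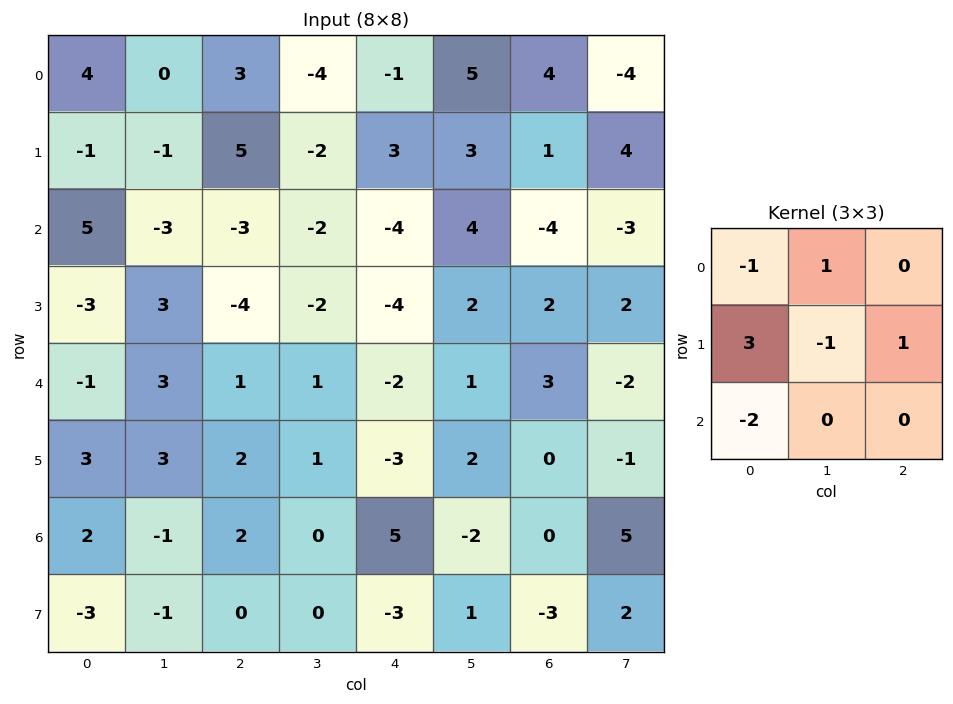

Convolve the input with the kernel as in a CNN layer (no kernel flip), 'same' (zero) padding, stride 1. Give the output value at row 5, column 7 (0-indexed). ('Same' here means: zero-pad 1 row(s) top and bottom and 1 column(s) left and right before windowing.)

The receptive field on the zero-padded input at this output position is [3 -2 0 / 0 -1 0 / 0 5 0]. Elementwise product with the kernel and sum: 3·-1 + -2·1 + 0·3 + -1·-1 + 0·1 + 0·-2.

-4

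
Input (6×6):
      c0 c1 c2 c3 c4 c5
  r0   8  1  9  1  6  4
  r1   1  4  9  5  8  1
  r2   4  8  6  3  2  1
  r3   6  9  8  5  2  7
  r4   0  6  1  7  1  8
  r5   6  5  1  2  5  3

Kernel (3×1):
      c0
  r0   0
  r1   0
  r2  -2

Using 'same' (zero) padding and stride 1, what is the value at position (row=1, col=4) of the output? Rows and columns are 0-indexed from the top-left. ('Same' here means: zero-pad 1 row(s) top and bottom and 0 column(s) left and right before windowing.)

The receptive field on the zero-padded input at this output position is [6 / 8 / 2]. Elementwise product with the kernel and sum: 2·-2.

-4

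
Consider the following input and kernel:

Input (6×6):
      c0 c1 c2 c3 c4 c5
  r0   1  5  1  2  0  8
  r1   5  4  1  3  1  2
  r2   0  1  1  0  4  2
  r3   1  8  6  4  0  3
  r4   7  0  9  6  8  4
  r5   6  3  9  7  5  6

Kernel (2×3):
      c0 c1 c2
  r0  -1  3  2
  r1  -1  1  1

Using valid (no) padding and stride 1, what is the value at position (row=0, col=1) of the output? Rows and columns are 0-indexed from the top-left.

The receptive field on the input at this output position is [5 1 2 / 4 1 3]. Elementwise product with the kernel and sum: 5·-1 + 1·3 + 2·2 + 4·-1 + 1·1 + 3·1.

2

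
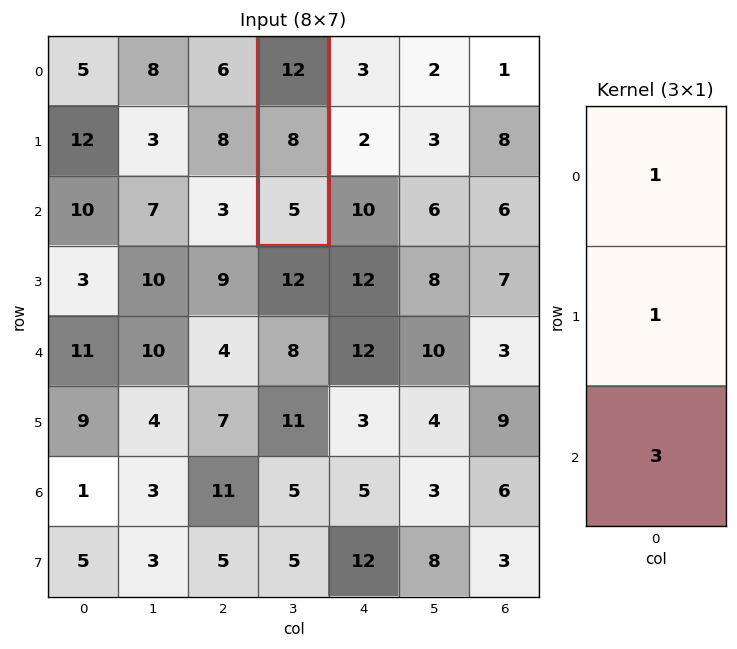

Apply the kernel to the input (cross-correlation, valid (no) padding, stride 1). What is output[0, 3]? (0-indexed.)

35

The receptive field on the input at this output position is [12 / 8 / 5]. Elementwise product with the kernel and sum: 12·1 + 8·1 + 5·3.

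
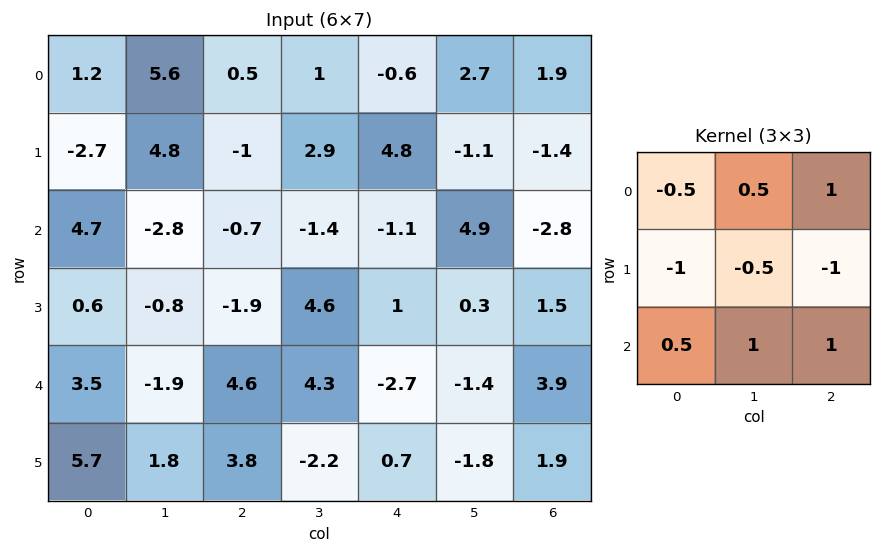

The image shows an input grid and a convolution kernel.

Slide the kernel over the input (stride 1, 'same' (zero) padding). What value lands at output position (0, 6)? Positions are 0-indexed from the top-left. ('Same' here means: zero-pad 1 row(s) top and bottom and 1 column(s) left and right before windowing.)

The receptive field on the zero-padded input at this output position is [0 0 0 / 2.7 1.9 0 / -1.1 -1.4 0]. Elementwise product with the kernel and sum: 0·-0.5 + 0·0.5 + 0·1 + 2.7·-1 + 1.9·-0.5 + 0·-1 + -1.1·0.5 + -1.4·1 + 0·1.

-5.6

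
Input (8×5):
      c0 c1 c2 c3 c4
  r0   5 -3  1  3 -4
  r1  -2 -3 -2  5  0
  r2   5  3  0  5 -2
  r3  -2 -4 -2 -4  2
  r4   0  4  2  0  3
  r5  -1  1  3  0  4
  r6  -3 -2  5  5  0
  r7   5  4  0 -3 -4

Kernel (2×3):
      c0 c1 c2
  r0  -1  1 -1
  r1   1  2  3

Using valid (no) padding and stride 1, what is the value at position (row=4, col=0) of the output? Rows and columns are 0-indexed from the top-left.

12

The receptive field on the input at this output position is [0 4 2 / -1 1 3]. Elementwise product with the kernel and sum: 0·-1 + 4·1 + 2·-1 + -1·1 + 1·2 + 3·3.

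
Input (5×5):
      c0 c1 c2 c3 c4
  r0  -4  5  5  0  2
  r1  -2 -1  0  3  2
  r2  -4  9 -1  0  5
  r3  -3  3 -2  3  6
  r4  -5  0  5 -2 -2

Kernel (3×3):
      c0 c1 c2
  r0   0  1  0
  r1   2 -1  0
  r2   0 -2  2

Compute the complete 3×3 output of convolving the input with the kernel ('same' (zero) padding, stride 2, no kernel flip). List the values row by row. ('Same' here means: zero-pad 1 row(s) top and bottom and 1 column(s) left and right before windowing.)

6 11 -6
14 29 -15
2 -7 4

Output[0,0]: The receptive field on the zero-padded input at this output position is [0 0 0 / 0 -4 5 / 0 -2 -1]. Elementwise product with the kernel and sum: 0·1 + 0·2 + -4·-1 + -2·-2 + -1·2.
Output[0,1]: The receptive field on the zero-padded input at this output position is [0 0 0 / 5 5 0 / -1 0 3]. Elementwise product with the kernel and sum: 0·1 + 5·2 + 5·-1 + 0·-2 + 3·2.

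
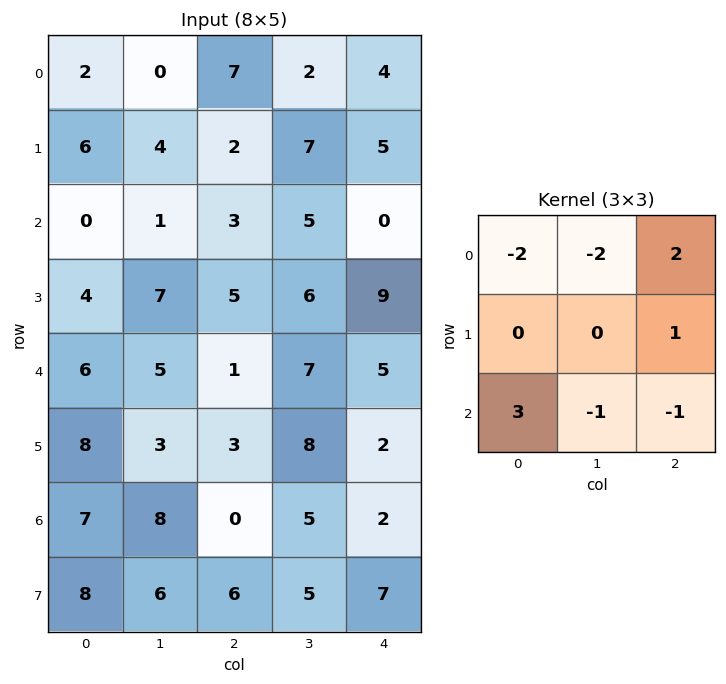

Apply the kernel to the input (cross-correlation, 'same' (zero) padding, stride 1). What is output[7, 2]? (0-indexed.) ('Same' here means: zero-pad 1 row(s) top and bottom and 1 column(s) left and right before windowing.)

-1

The receptive field on the zero-padded input at this output position is [8 0 5 / 6 6 5 / 0 0 0]. Elementwise product with the kernel and sum: 8·-2 + 0·-2 + 5·2 + 5·1 + 0·3 + 0·-1 + 0·-1.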